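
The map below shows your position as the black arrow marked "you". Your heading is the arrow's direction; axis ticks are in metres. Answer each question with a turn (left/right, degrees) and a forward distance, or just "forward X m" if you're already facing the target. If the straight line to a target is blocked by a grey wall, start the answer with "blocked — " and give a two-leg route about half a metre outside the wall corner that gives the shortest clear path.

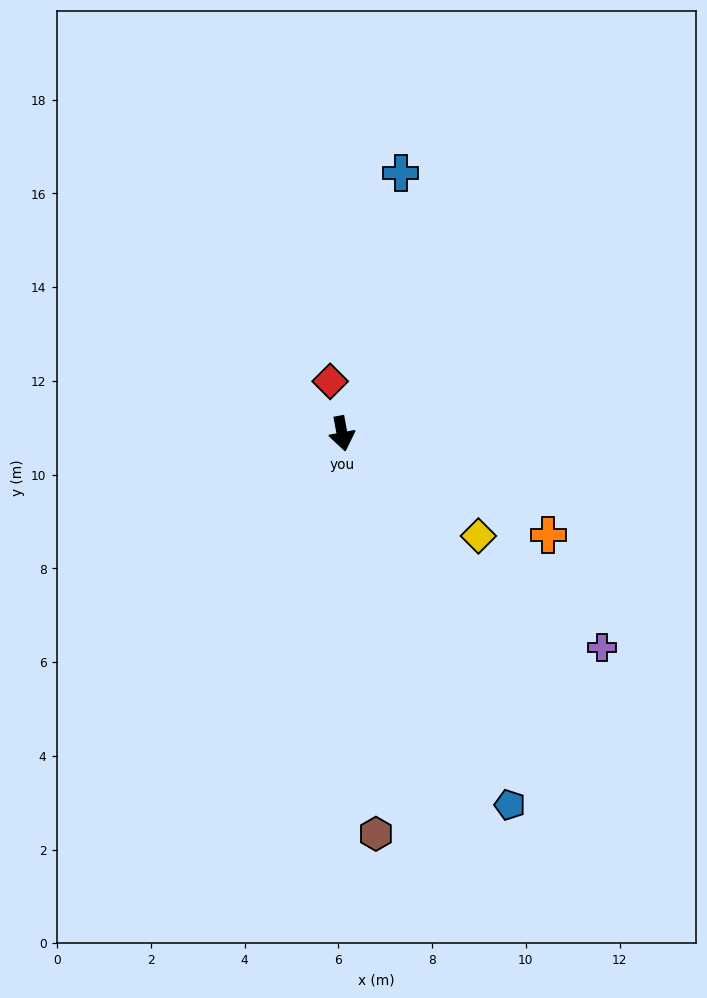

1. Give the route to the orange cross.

turn left 53°, forward 4.9 m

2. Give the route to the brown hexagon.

turn right 6°, forward 8.6 m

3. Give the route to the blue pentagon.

turn left 14°, forward 8.7 m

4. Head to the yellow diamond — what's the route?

turn left 43°, forward 3.6 m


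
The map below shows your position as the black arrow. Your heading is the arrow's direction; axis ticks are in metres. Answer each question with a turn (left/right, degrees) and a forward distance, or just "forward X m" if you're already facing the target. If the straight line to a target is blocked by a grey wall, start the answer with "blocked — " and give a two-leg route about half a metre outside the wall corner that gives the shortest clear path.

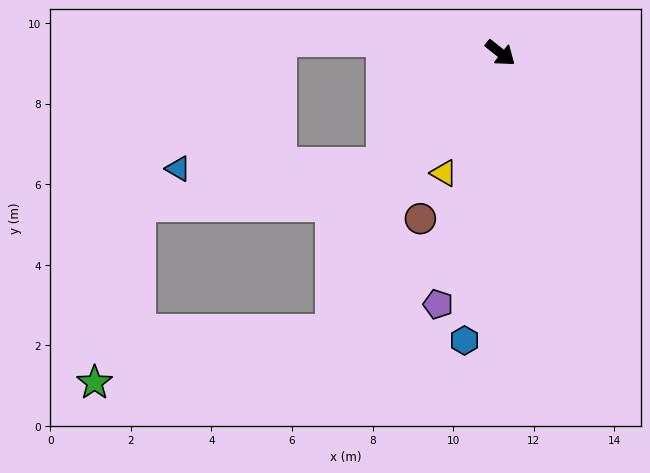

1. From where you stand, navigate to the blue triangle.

blocked — turn right 98°, forward 4.0 m, then turn right 42°, forward 5.1 m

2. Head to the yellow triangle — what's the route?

turn right 77°, forward 3.3 m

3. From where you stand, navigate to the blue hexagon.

turn right 59°, forward 7.2 m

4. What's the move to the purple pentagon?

turn right 65°, forward 6.4 m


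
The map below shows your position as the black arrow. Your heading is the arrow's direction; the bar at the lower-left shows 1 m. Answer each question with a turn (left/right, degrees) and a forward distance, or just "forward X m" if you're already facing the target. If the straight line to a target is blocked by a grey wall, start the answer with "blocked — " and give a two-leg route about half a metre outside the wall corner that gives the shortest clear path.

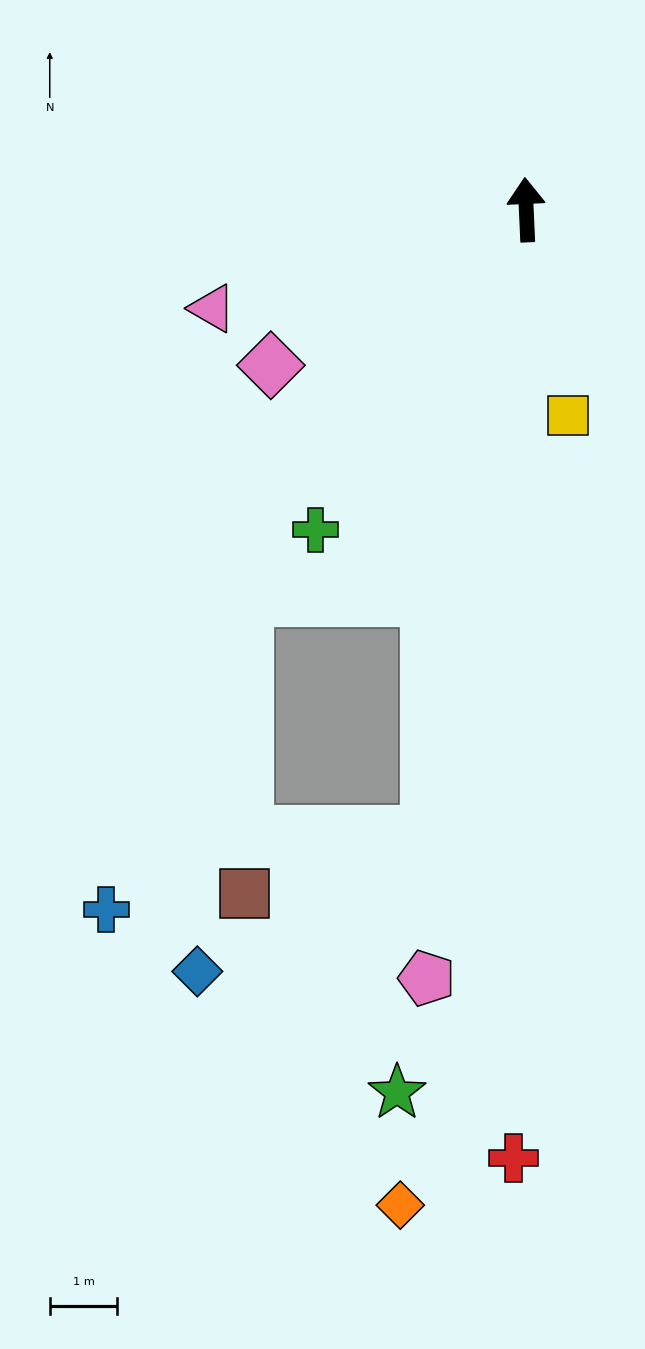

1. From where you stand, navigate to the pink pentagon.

turn left 170°, forward 11.4 m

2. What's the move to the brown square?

blocked — turn left 169°, forward 9.3 m, then turn right 64°, forward 2.9 m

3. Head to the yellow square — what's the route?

turn right 171°, forward 3.1 m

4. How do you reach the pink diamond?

turn left 119°, forward 4.4 m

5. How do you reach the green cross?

turn left 144°, forward 5.7 m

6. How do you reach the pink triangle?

turn left 105°, forward 4.9 m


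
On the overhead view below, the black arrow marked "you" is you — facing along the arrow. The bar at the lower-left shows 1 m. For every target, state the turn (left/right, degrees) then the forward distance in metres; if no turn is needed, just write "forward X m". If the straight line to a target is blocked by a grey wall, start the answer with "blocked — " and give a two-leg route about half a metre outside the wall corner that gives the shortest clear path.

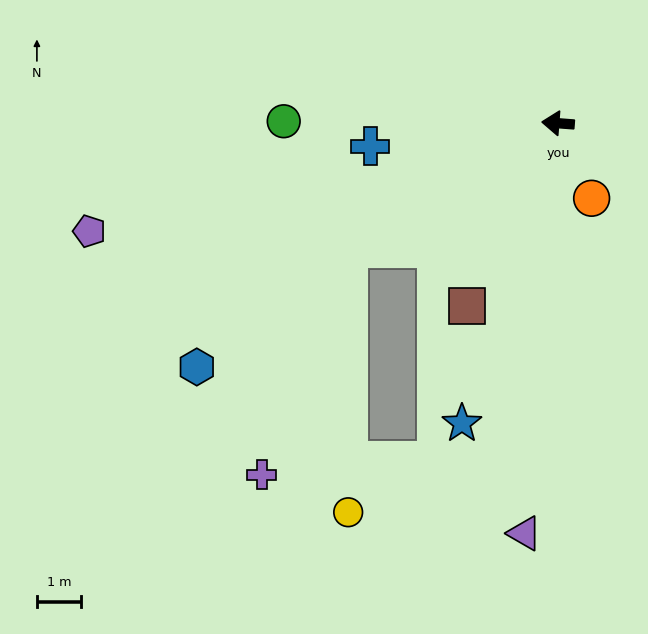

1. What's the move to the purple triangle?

turn left 90°, forward 9.2 m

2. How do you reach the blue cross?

turn left 11°, forward 4.2 m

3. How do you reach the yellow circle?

blocked — turn left 35°, forward 5.5 m, then turn left 59°, forward 5.9 m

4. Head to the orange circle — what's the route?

turn left 118°, forward 1.8 m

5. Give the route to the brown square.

turn left 68°, forward 4.6 m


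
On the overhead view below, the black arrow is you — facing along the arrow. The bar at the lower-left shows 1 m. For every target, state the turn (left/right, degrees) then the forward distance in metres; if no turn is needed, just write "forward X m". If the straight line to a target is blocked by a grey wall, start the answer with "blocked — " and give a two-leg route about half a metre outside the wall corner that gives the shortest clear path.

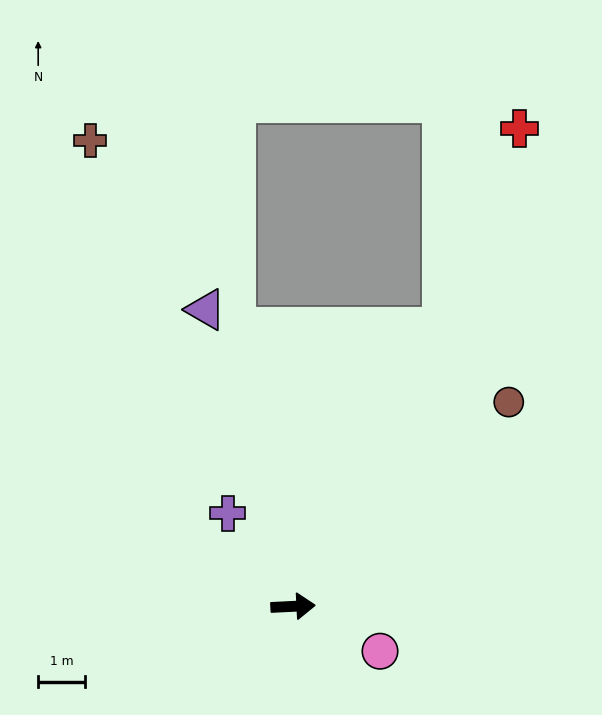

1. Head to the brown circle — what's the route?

turn left 41°, forward 6.3 m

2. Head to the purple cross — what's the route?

turn left 122°, forward 2.4 m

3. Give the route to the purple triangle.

turn left 104°, forward 6.5 m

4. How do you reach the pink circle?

turn right 30°, forward 2.1 m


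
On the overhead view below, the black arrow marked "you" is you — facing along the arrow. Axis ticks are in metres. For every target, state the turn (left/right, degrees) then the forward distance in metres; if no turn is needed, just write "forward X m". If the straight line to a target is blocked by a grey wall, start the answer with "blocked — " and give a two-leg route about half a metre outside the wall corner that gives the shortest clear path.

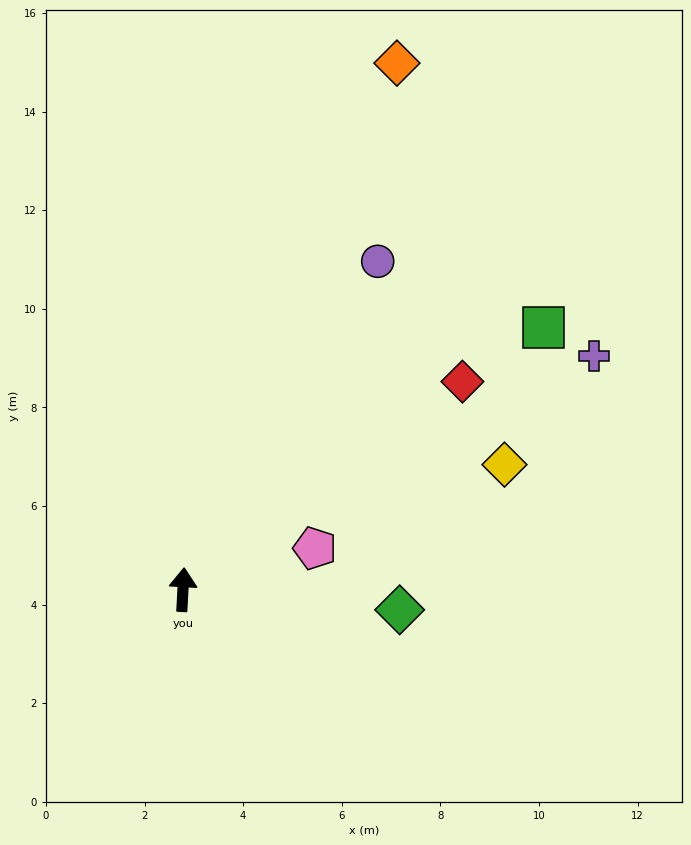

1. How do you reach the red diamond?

turn right 50°, forward 7.1 m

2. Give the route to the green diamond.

turn right 92°, forward 4.4 m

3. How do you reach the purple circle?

turn right 28°, forward 7.7 m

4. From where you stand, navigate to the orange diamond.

turn right 19°, forward 11.5 m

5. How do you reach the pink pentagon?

turn right 69°, forward 2.8 m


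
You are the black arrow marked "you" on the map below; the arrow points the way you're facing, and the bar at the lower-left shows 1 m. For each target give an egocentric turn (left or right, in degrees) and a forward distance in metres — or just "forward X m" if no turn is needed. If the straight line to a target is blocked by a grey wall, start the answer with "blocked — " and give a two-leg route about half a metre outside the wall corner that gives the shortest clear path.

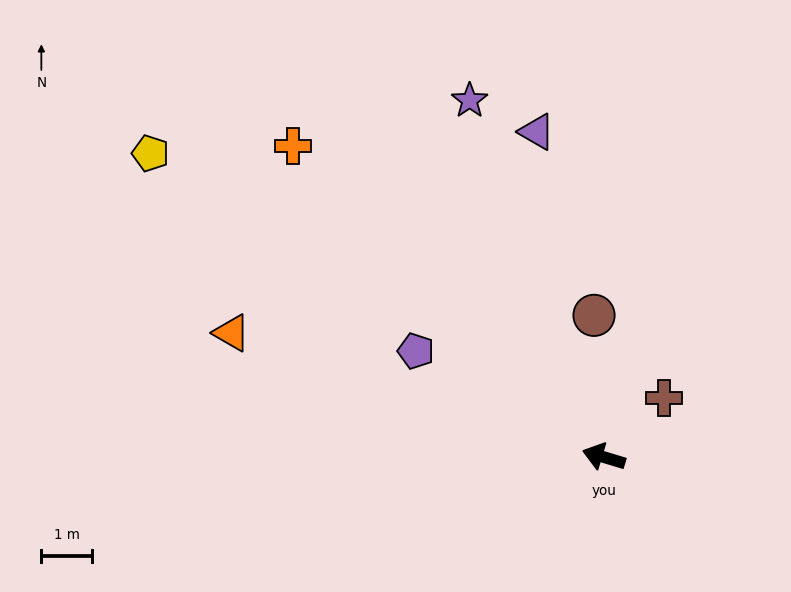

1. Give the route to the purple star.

turn right 53°, forward 7.5 m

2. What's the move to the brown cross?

turn right 119°, forward 1.7 m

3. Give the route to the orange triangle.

forward 7.7 m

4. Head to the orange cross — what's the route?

turn right 28°, forward 8.6 m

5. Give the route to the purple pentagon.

turn right 13°, forward 4.2 m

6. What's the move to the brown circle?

turn right 69°, forward 2.8 m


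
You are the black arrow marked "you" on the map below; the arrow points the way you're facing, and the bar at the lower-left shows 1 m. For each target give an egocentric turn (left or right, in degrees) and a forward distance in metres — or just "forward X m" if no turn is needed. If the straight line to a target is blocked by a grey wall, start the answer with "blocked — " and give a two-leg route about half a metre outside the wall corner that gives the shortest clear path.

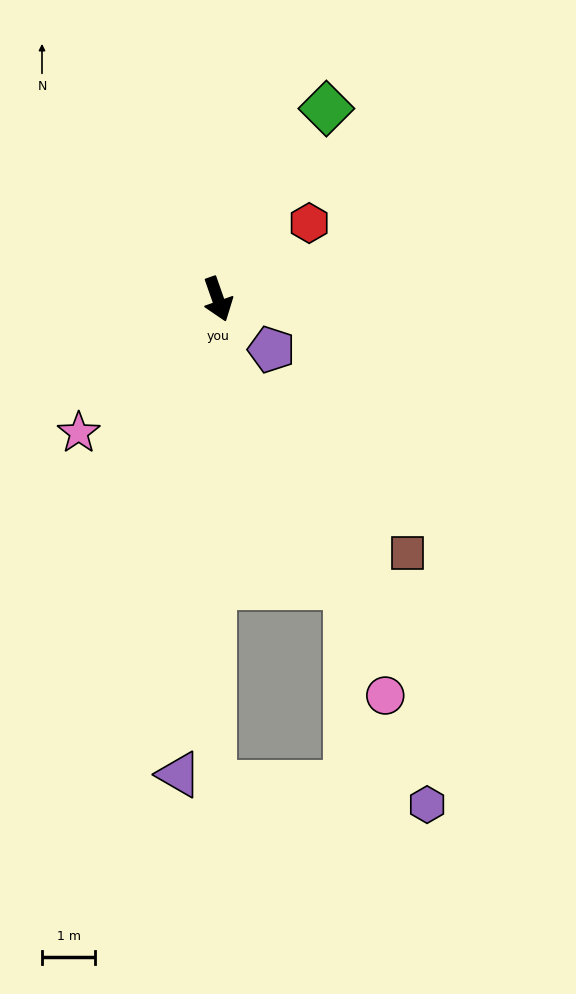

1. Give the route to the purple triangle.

turn right 24°, forward 9.0 m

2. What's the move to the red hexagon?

turn left 110°, forward 2.2 m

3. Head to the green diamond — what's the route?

turn left 131°, forward 4.1 m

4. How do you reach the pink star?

turn right 65°, forward 3.6 m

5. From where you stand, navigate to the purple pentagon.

turn left 27°, forward 1.4 m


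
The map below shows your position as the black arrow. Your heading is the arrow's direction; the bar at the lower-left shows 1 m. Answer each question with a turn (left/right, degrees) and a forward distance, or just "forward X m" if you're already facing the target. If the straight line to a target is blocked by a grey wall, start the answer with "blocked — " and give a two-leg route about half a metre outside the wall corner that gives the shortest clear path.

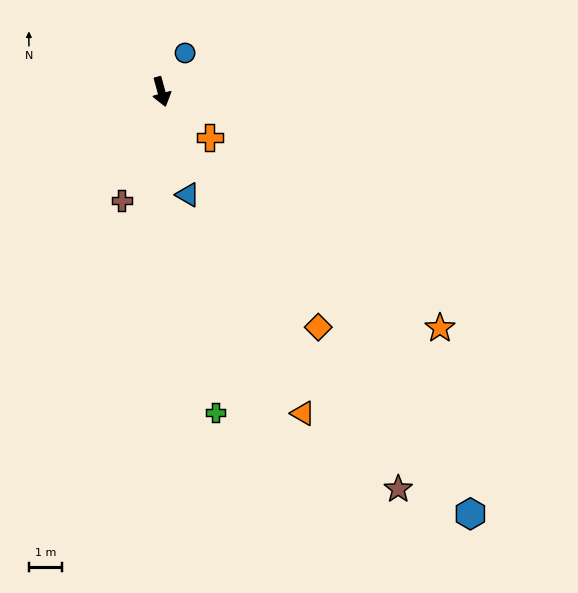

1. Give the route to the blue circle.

turn left 133°, forward 1.4 m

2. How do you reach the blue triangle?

forward 3.2 m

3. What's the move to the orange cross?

turn left 31°, forward 2.0 m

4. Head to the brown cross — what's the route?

turn right 35°, forward 3.5 m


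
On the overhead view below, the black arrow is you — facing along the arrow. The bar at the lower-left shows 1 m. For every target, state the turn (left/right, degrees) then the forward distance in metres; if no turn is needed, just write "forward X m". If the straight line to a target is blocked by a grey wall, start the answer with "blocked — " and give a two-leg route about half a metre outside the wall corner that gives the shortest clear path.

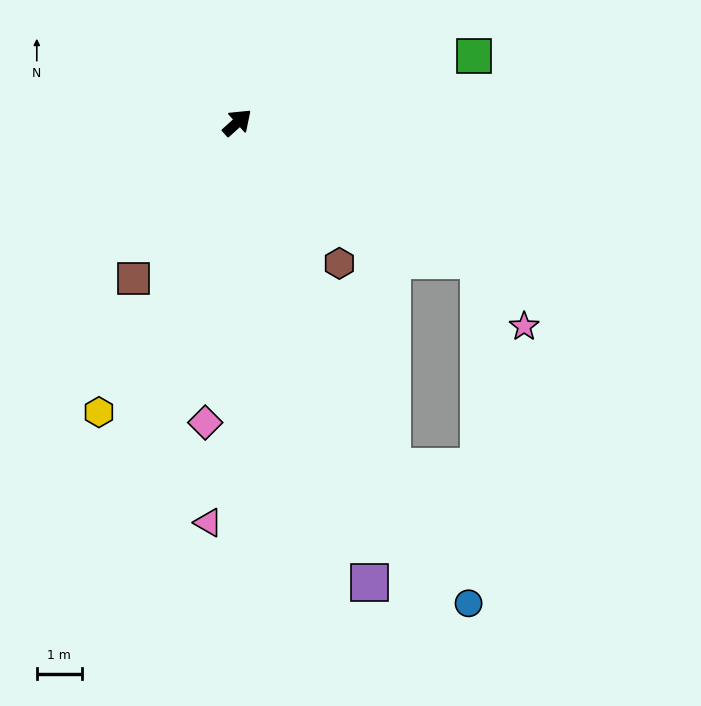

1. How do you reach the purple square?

turn right 116°, forward 10.7 m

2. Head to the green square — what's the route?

turn right 26°, forward 5.5 m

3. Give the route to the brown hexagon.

turn right 96°, forward 3.9 m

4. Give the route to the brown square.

turn right 166°, forward 4.2 m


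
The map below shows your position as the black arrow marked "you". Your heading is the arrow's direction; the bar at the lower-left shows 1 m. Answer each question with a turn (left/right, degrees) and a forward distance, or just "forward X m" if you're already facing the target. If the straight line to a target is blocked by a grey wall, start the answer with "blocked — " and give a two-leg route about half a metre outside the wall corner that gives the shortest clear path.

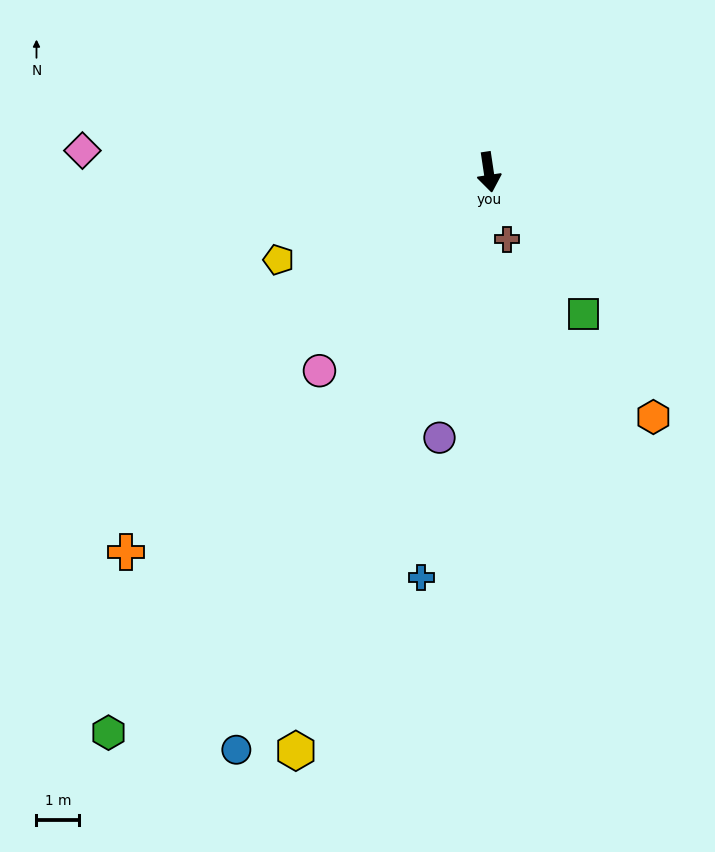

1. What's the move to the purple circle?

turn right 19°, forward 6.3 m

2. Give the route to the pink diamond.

turn right 102°, forward 9.5 m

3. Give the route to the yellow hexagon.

turn right 27°, forward 14.3 m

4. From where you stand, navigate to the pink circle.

turn right 49°, forward 6.1 m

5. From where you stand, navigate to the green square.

turn left 25°, forward 4.0 m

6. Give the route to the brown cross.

turn left 7°, forward 1.6 m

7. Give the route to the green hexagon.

turn right 43°, forward 15.9 m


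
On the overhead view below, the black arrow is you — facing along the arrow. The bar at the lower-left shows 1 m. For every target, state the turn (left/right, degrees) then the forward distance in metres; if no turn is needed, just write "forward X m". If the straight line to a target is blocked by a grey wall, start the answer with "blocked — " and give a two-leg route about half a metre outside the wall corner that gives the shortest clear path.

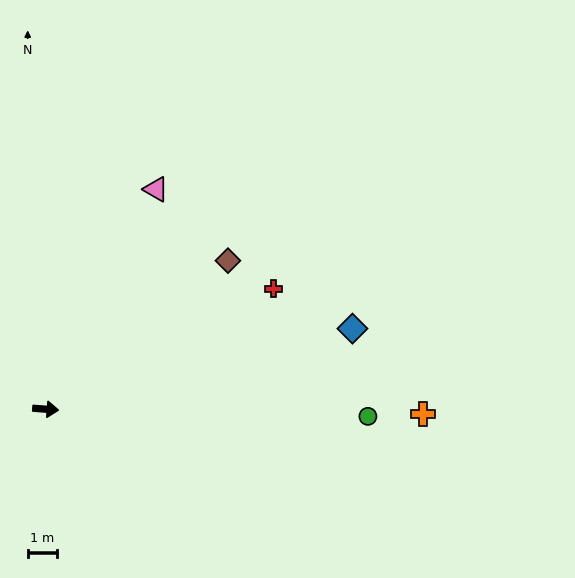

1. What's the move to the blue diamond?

turn left 19°, forward 10.8 m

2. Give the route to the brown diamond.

turn left 43°, forward 8.0 m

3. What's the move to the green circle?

turn left 3°, forward 11.0 m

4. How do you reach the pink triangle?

turn left 68°, forward 8.4 m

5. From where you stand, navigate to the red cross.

turn left 32°, forward 8.8 m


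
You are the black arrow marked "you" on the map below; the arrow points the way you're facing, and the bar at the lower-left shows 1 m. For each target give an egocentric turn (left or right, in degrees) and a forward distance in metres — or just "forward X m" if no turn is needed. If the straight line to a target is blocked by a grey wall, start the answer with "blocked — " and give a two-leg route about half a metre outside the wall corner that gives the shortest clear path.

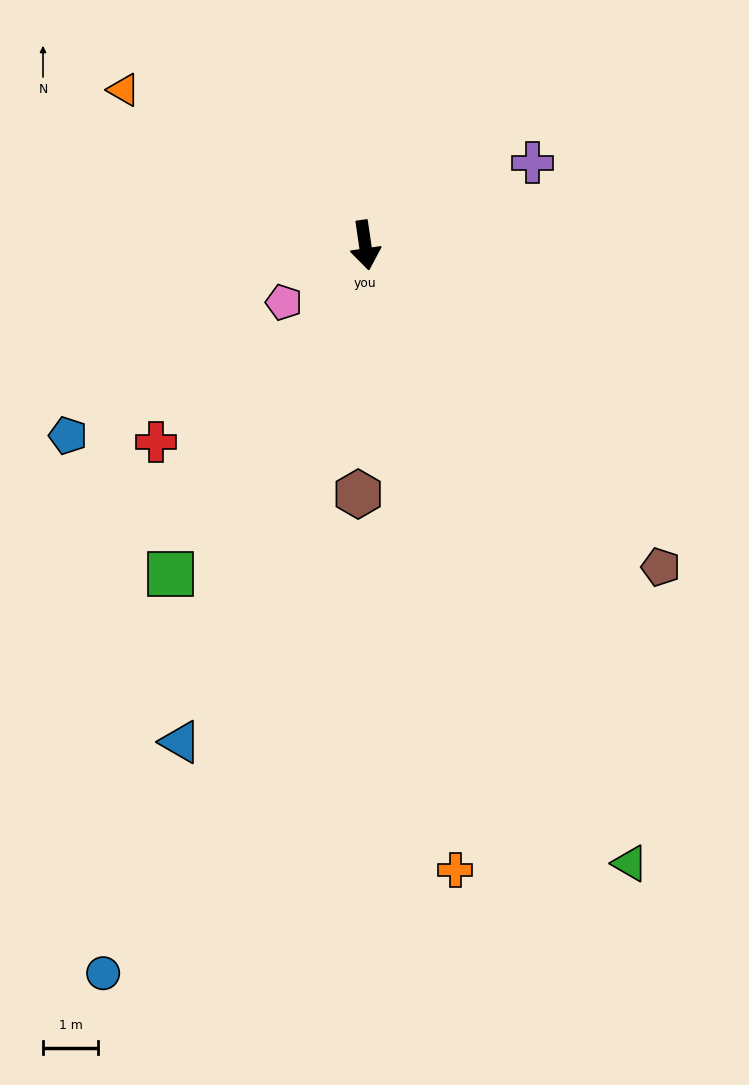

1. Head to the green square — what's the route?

turn right 39°, forward 6.9 m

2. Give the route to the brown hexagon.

turn right 10°, forward 4.5 m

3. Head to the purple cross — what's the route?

turn left 108°, forward 3.4 m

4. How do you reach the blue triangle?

turn right 29°, forward 9.6 m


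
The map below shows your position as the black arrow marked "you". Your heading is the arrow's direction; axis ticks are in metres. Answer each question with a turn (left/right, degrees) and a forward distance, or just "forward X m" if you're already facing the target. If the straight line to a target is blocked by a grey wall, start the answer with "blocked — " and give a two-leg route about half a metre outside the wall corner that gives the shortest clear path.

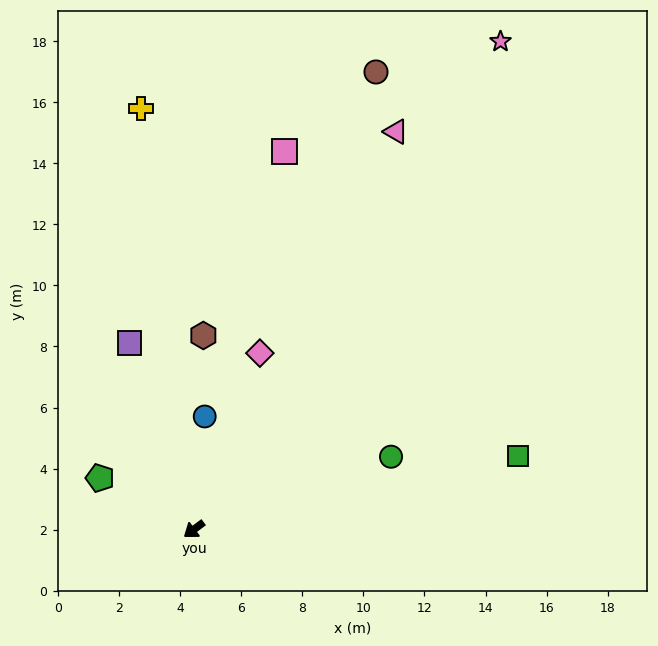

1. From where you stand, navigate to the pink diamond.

turn right 147°, forward 6.2 m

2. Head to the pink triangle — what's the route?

turn right 154°, forward 14.6 m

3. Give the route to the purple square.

turn right 108°, forward 6.5 m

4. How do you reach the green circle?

turn left 164°, forward 6.9 m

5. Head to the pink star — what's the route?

turn right 159°, forward 18.9 m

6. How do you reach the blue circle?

turn right 132°, forward 3.7 m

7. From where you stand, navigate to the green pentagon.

turn right 65°, forward 3.5 m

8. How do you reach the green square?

turn left 156°, forward 10.9 m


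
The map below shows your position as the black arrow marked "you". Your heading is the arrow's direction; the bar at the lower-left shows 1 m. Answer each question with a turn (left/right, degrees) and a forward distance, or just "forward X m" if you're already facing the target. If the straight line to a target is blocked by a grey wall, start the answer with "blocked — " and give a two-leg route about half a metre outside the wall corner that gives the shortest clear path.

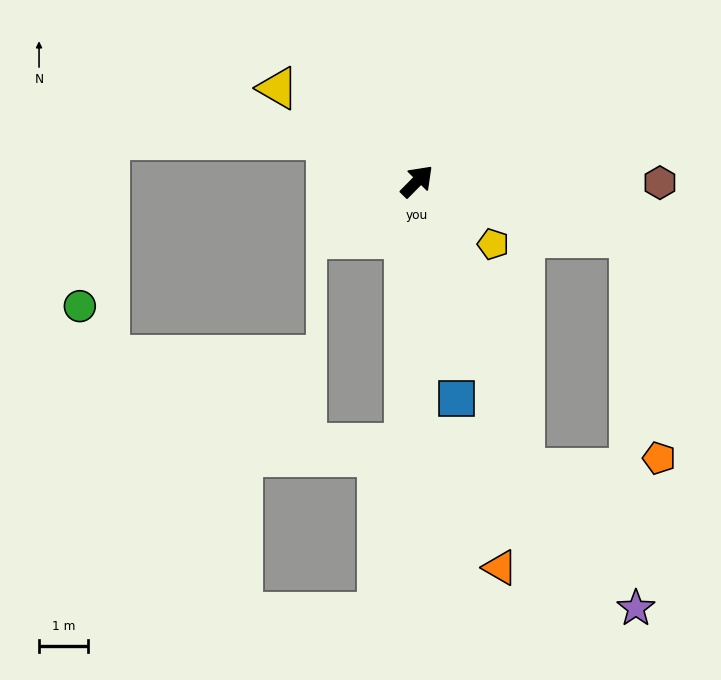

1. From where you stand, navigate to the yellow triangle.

turn left 101°, forward 3.4 m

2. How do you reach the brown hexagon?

turn right 46°, forward 5.0 m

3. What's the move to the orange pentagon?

blocked — turn right 60°, forward 4.5 m, then turn right 68°, forward 4.6 m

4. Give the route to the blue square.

turn right 125°, forward 4.5 m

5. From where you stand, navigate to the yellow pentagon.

turn right 85°, forward 2.0 m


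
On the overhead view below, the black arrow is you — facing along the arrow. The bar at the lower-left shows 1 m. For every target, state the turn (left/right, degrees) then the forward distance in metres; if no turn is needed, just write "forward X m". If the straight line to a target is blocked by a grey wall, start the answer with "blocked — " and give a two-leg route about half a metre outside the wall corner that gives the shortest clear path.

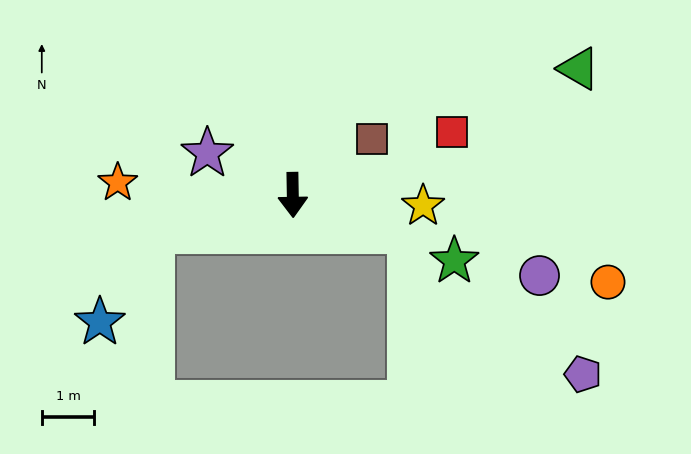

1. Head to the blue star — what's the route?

blocked — turn right 76°, forward 2.8 m, then turn left 45°, forward 2.0 m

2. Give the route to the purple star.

turn right 117°, forward 1.8 m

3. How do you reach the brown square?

turn left 124°, forward 1.8 m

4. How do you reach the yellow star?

turn left 84°, forward 2.5 m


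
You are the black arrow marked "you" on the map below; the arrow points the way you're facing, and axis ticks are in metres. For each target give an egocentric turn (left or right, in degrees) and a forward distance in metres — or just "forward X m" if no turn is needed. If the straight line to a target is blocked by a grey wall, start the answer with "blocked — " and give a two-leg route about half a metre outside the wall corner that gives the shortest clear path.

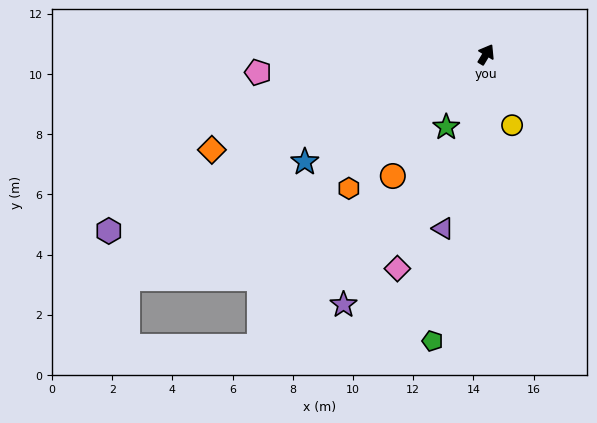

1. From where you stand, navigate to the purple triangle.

turn right 163°, forward 6.0 m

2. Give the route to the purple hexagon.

turn left 146°, forward 13.8 m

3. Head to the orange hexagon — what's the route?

turn left 165°, forward 6.4 m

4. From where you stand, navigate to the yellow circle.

turn right 129°, forward 2.5 m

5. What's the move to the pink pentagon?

turn left 125°, forward 7.6 m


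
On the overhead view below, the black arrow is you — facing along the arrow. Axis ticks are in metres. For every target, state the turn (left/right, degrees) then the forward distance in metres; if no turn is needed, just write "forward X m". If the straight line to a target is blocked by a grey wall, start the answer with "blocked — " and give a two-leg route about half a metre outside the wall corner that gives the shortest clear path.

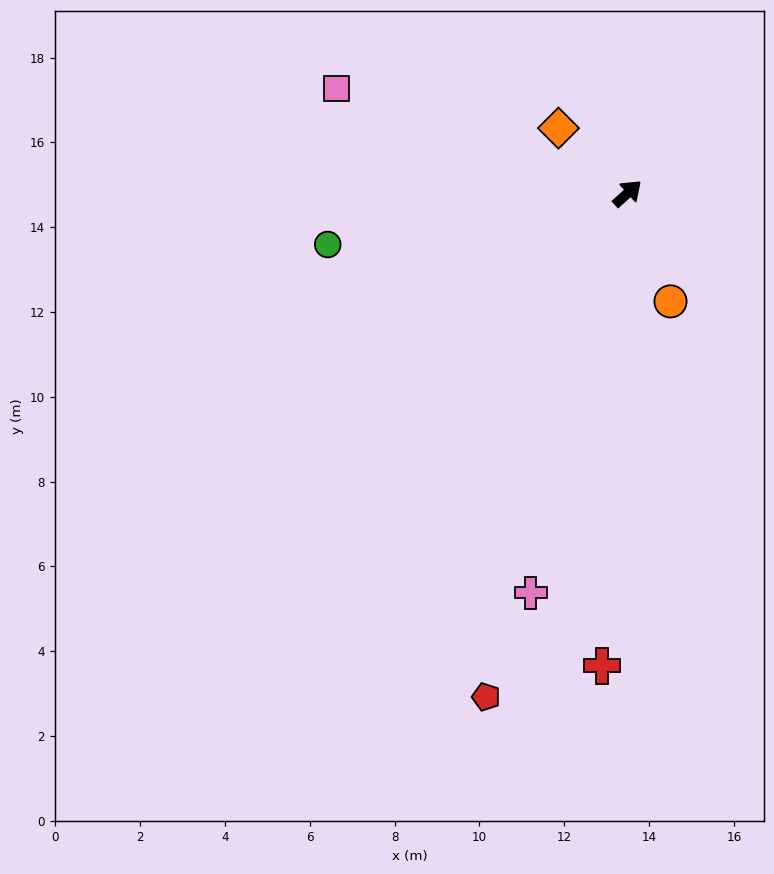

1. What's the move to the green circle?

turn left 148°, forward 7.2 m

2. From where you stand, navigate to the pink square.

turn left 118°, forward 7.3 m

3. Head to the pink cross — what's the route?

turn right 146°, forward 9.7 m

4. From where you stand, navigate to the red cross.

turn right 135°, forward 11.2 m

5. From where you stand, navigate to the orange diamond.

turn left 95°, forward 2.2 m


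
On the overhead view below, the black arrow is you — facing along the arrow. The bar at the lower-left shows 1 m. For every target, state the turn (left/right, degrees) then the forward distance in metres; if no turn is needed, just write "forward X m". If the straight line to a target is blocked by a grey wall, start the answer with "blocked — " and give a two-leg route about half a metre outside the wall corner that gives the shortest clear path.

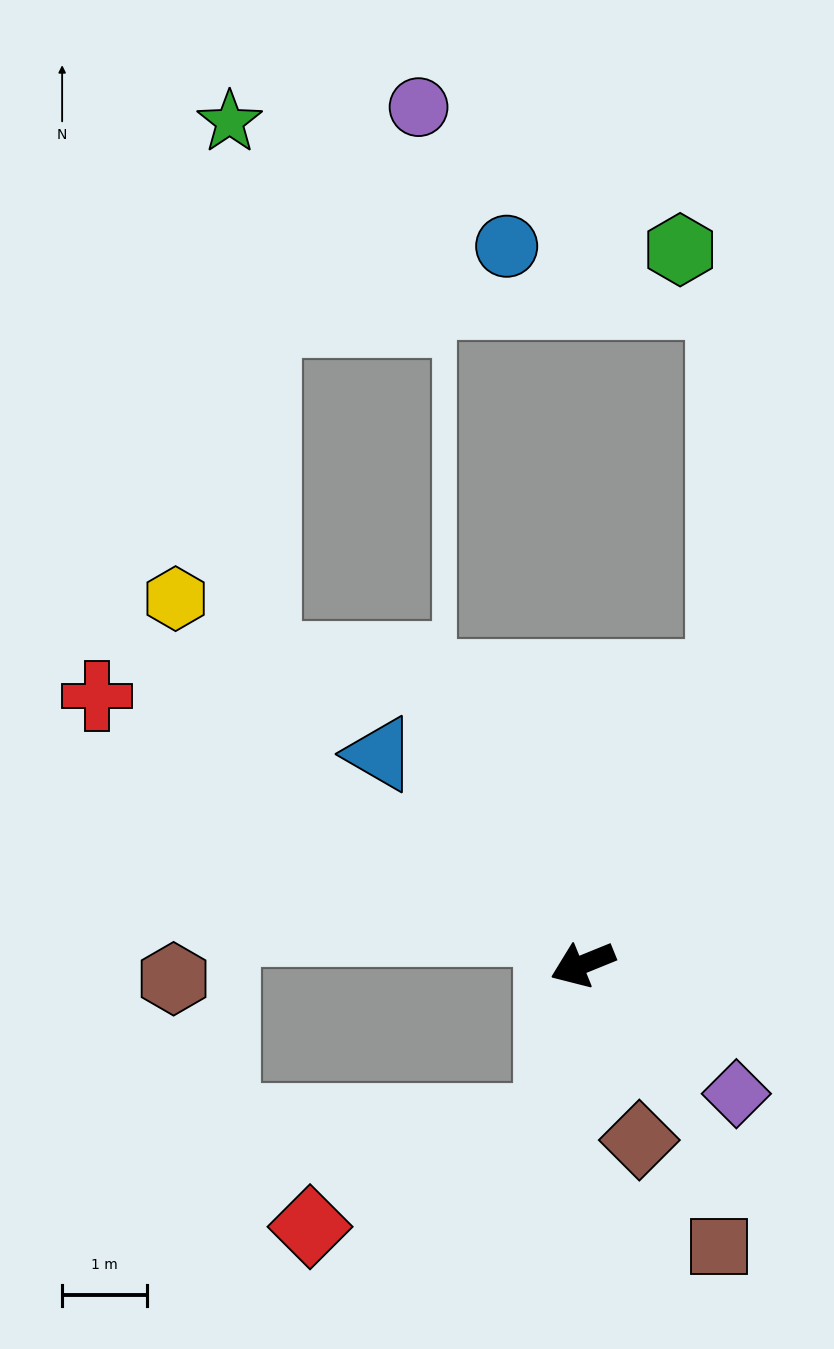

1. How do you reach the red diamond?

blocked — turn left 56°, forward 1.9 m, then turn right 54°, forward 3.1 m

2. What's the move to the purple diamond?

turn left 118°, forward 2.4 m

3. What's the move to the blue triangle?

turn right 68°, forward 3.4 m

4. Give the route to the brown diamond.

turn left 86°, forward 2.2 m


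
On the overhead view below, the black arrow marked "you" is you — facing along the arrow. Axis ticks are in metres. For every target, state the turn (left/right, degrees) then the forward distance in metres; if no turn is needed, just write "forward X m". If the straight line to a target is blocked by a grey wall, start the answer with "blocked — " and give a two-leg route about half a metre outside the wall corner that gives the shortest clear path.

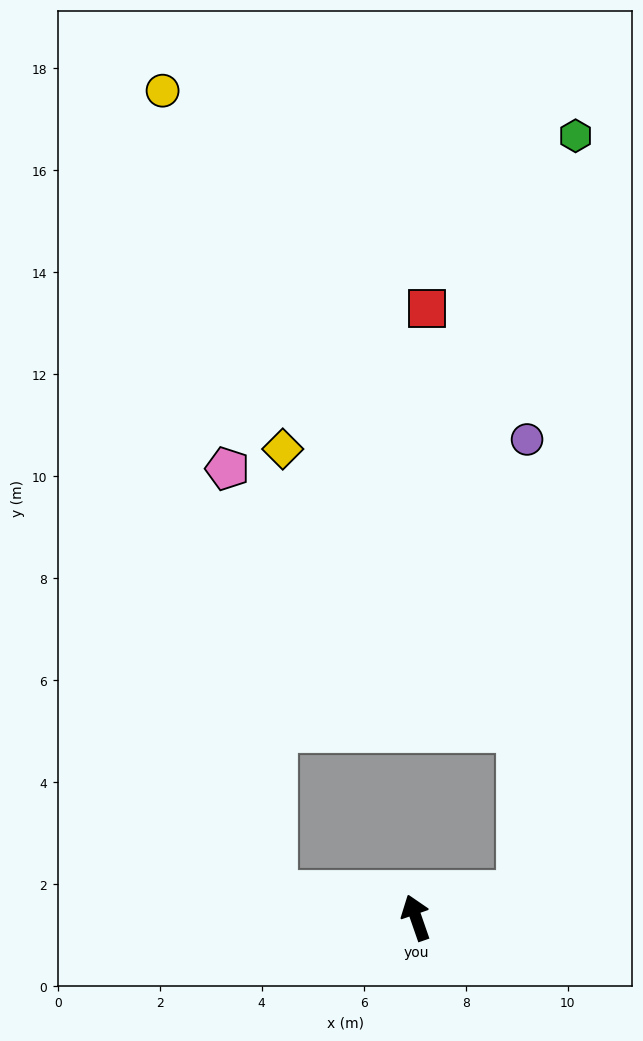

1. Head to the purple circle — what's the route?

blocked — turn right 95°, forward 2.1 m, then turn left 75°, forward 8.9 m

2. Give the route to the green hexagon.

blocked — turn right 95°, forward 2.1 m, then turn left 72°, forward 14.9 m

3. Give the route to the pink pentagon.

blocked — turn left 60°, forward 2.8 m, then turn right 73°, forward 8.4 m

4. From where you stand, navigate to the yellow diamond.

blocked — turn left 60°, forward 2.8 m, then turn right 80°, forward 8.7 m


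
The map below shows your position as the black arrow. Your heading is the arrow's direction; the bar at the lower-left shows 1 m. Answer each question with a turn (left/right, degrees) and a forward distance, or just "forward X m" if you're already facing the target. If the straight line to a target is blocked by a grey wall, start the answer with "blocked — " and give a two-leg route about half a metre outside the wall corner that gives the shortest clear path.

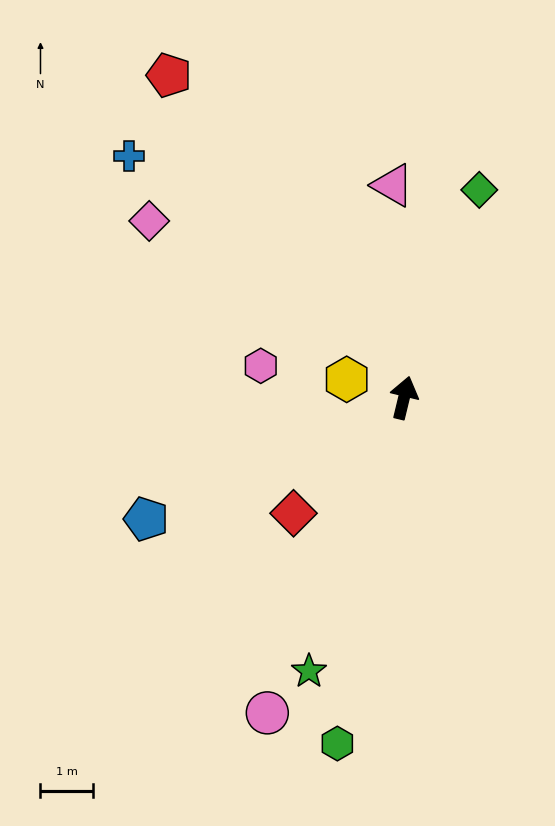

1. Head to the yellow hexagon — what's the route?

turn left 86°, forward 1.1 m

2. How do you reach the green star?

turn left 174°, forward 5.5 m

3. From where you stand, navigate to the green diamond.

turn right 6°, forward 4.2 m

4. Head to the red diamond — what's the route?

turn left 150°, forward 3.1 m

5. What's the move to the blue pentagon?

turn left 129°, forward 5.4 m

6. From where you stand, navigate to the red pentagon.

turn left 50°, forward 7.6 m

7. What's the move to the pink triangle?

turn left 17°, forward 4.1 m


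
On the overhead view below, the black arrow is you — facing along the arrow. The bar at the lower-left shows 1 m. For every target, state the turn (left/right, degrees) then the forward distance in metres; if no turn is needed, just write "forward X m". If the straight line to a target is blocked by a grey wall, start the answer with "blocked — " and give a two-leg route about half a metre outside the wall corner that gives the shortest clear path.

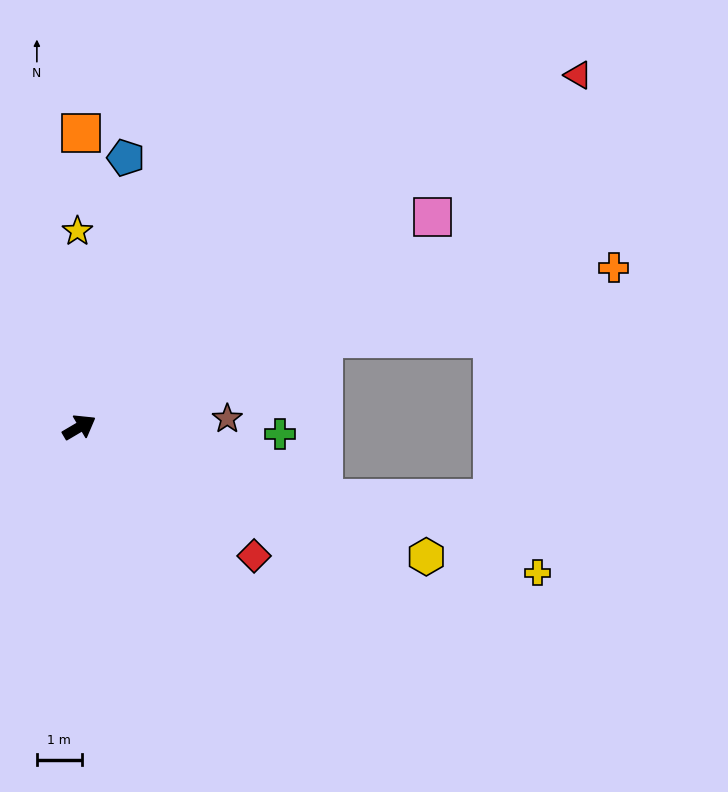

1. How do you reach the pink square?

forward 9.1 m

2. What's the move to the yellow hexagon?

turn right 51°, forward 8.2 m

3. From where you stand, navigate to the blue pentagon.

turn left 50°, forward 6.1 m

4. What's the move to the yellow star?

turn left 60°, forward 4.4 m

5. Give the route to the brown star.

turn right 27°, forward 3.3 m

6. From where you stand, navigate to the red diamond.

turn right 67°, forward 4.8 m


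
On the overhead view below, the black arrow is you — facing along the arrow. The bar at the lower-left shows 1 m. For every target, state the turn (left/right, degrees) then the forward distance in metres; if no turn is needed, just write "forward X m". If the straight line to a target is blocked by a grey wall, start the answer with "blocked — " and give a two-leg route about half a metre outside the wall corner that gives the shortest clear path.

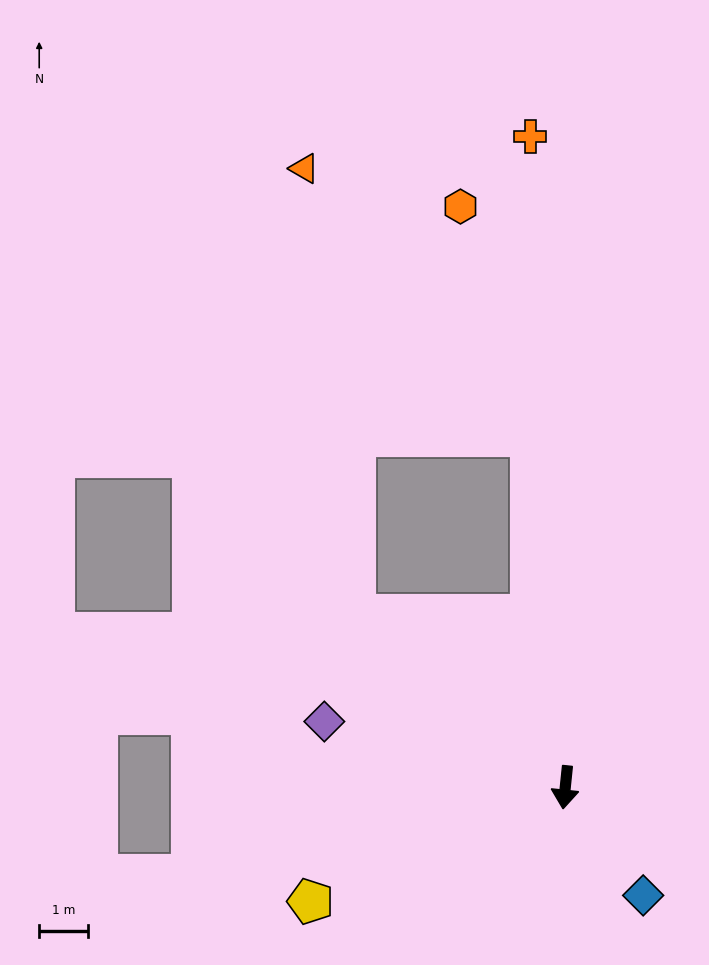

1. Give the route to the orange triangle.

blocked — turn right 169°, forward 7.2 m, then turn left 35°, forward 7.2 m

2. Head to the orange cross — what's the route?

turn right 171°, forward 13.3 m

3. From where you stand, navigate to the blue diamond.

turn left 42°, forward 2.7 m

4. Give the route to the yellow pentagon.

turn right 60°, forward 5.7 m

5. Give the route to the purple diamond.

turn right 99°, forward 5.1 m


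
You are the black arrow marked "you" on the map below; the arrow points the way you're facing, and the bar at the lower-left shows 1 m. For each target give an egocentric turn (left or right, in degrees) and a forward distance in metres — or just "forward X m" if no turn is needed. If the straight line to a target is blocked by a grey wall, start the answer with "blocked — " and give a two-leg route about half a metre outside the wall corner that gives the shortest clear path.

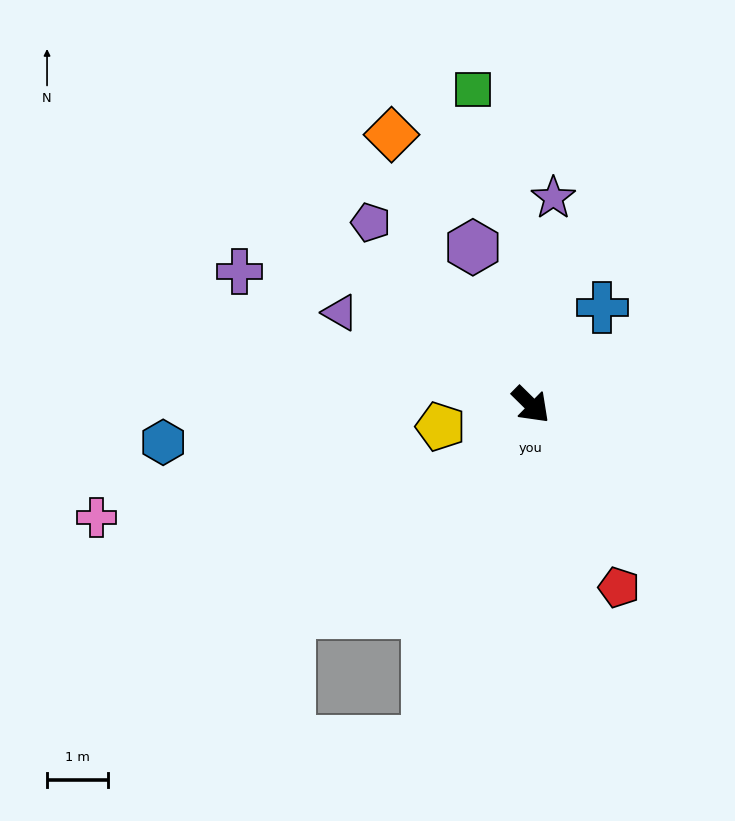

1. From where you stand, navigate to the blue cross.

turn left 99°, forward 2.0 m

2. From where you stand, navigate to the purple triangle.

turn right 161°, forward 3.5 m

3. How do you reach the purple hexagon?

turn left 155°, forward 2.7 m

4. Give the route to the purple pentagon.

turn left 176°, forward 4.0 m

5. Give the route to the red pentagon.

turn right 20°, forward 3.3 m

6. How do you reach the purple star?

turn left 128°, forward 3.4 m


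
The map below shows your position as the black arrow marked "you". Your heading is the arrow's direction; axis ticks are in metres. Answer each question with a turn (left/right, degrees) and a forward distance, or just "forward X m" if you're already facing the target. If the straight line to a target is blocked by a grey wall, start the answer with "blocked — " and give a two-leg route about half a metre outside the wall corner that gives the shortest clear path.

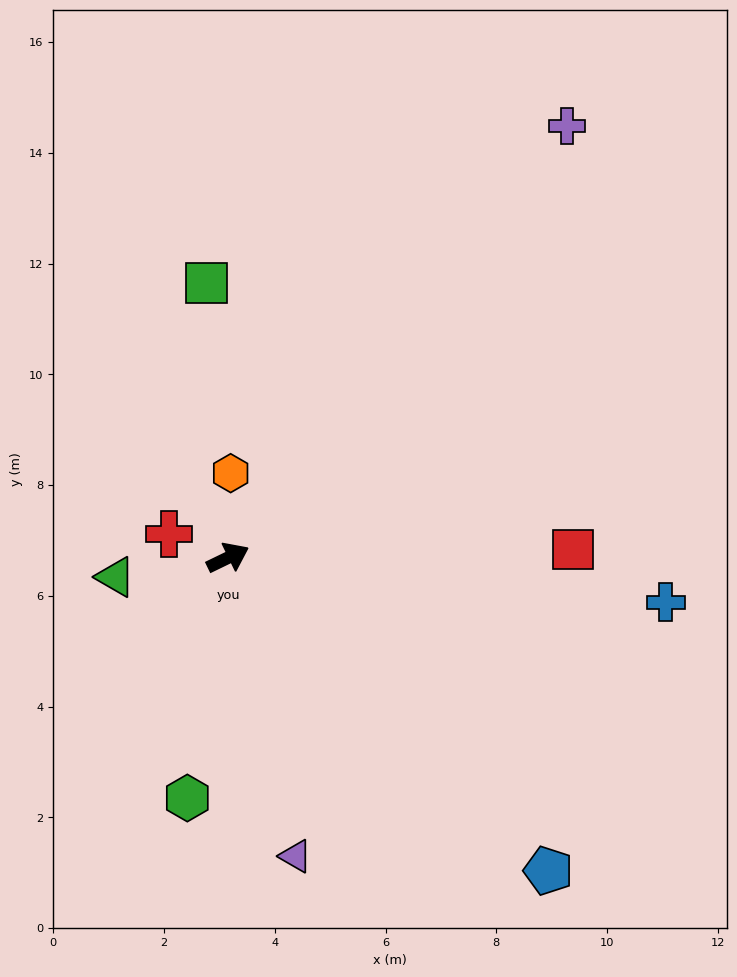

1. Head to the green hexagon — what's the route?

turn right 125°, forward 4.4 m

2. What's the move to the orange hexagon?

turn left 62°, forward 1.5 m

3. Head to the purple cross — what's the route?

turn left 26°, forward 9.9 m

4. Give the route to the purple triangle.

turn right 103°, forward 5.5 m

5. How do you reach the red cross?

turn left 132°, forward 1.2 m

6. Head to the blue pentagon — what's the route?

turn right 70°, forward 8.1 m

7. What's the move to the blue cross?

turn right 32°, forward 7.9 m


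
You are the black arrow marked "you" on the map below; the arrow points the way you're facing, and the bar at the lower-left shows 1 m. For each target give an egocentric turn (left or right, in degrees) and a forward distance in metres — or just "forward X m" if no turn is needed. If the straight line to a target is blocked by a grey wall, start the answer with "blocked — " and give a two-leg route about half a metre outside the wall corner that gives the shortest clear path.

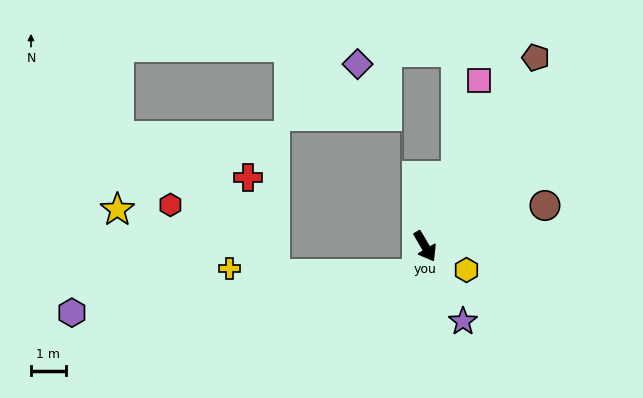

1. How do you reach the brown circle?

turn left 78°, forward 3.6 m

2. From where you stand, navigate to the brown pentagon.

turn left 119°, forward 6.3 m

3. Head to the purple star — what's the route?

turn right 4°, forward 2.4 m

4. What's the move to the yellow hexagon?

turn left 30°, forward 1.4 m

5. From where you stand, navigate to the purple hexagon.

blocked — turn right 46°, forward 0.8 m, then turn right 68°, forward 10.0 m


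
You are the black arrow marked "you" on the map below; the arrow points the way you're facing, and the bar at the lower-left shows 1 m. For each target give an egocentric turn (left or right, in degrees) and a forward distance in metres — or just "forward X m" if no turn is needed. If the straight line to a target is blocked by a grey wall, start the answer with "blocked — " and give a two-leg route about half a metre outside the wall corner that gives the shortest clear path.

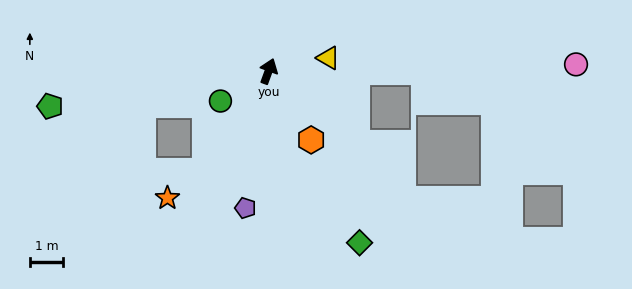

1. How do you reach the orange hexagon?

turn right 128°, forward 2.4 m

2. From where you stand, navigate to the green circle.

turn left 142°, forward 1.7 m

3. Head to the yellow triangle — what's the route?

turn right 57°, forward 1.8 m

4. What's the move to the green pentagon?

turn left 119°, forward 6.6 m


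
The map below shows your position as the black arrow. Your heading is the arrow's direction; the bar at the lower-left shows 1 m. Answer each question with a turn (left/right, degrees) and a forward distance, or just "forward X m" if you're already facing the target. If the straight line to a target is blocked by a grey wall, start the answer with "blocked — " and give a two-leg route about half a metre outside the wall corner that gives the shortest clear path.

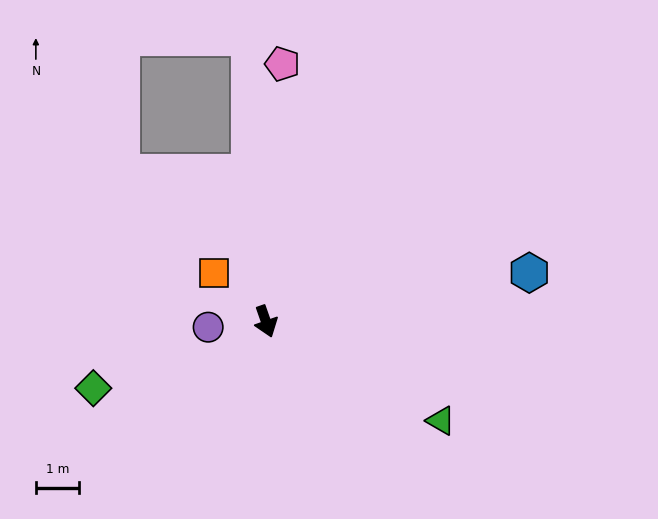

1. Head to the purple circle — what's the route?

turn right 104°, forward 1.3 m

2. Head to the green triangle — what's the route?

turn left 41°, forward 4.6 m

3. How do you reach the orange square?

turn right 152°, forward 1.6 m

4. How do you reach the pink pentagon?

turn left 157°, forward 5.9 m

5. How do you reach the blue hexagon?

turn left 81°, forward 6.1 m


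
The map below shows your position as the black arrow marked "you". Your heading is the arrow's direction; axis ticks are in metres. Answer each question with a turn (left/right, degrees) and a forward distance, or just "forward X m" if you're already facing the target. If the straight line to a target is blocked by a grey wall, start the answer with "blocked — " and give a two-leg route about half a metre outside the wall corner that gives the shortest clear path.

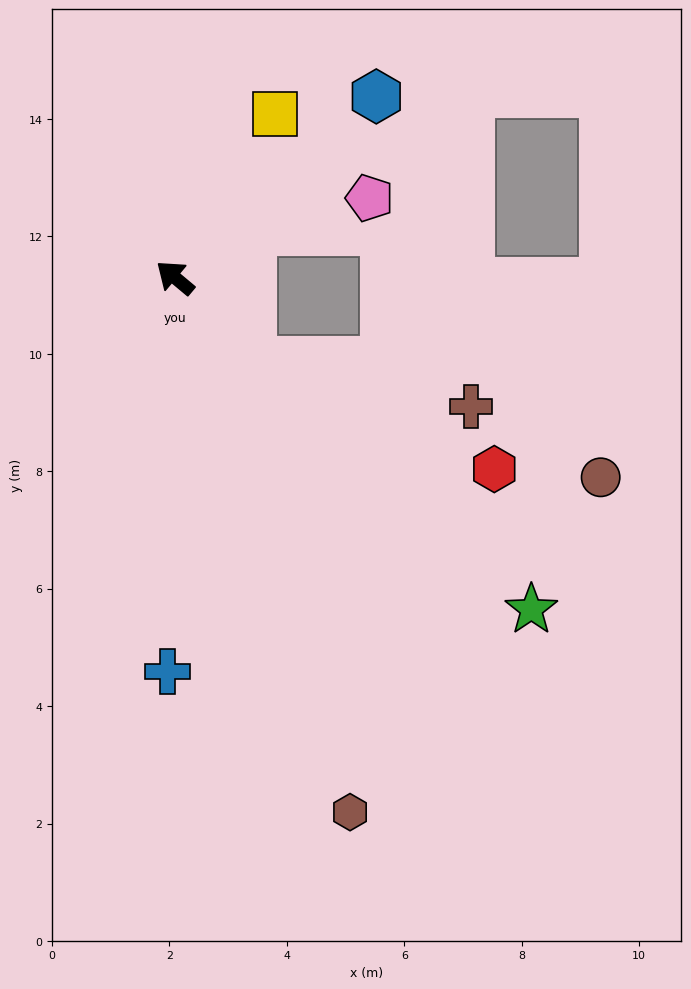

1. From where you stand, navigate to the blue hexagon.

turn right 98°, forward 4.6 m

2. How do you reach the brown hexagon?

turn left 148°, forward 9.6 m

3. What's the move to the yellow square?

turn right 82°, forward 3.3 m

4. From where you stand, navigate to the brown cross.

blocked — turn left 172°, forward 1.9 m, then turn left 36°, forward 3.8 m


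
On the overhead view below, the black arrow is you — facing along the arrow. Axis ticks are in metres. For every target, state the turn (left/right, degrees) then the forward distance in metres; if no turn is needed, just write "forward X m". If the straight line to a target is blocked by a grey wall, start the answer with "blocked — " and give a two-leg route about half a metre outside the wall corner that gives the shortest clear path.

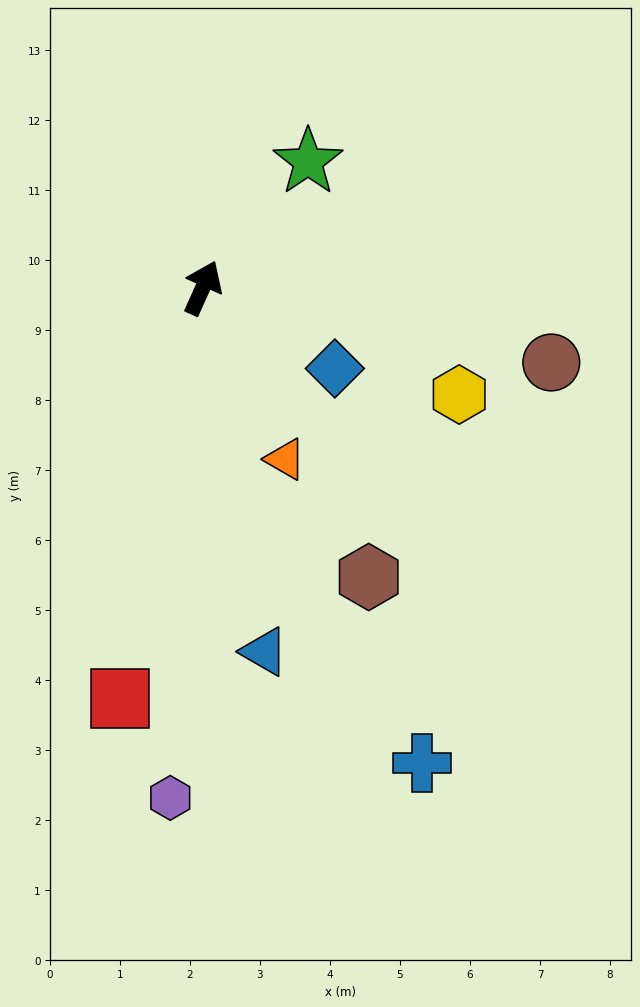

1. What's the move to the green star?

turn right 16°, forward 2.3 m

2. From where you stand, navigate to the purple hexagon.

turn right 159°, forward 7.3 m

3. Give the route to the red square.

turn right 167°, forward 6.0 m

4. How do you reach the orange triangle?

turn right 130°, forward 2.7 m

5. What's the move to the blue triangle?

turn right 146°, forward 5.3 m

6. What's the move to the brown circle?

turn right 78°, forward 5.1 m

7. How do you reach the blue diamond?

turn right 97°, forward 2.2 m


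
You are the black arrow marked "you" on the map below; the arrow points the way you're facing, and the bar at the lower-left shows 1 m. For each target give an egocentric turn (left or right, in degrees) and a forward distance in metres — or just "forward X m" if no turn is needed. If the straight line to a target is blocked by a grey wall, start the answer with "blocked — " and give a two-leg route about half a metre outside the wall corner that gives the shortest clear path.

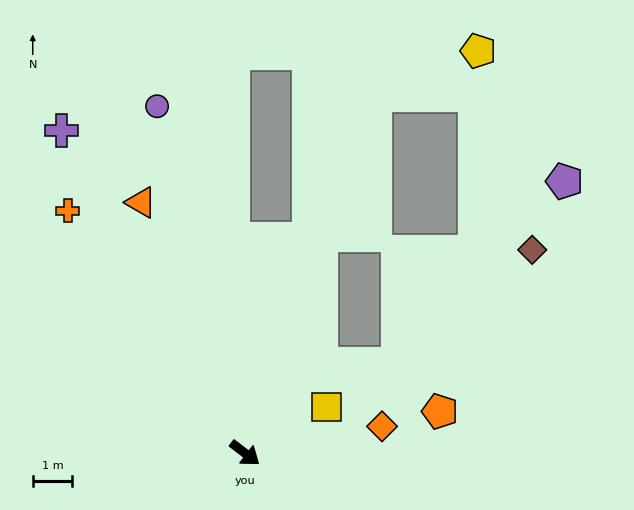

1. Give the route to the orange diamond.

turn left 49°, forward 3.5 m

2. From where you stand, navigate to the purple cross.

turn left 157°, forward 9.4 m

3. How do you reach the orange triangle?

turn left 150°, forward 6.9 m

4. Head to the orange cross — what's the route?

turn left 164°, forward 7.6 m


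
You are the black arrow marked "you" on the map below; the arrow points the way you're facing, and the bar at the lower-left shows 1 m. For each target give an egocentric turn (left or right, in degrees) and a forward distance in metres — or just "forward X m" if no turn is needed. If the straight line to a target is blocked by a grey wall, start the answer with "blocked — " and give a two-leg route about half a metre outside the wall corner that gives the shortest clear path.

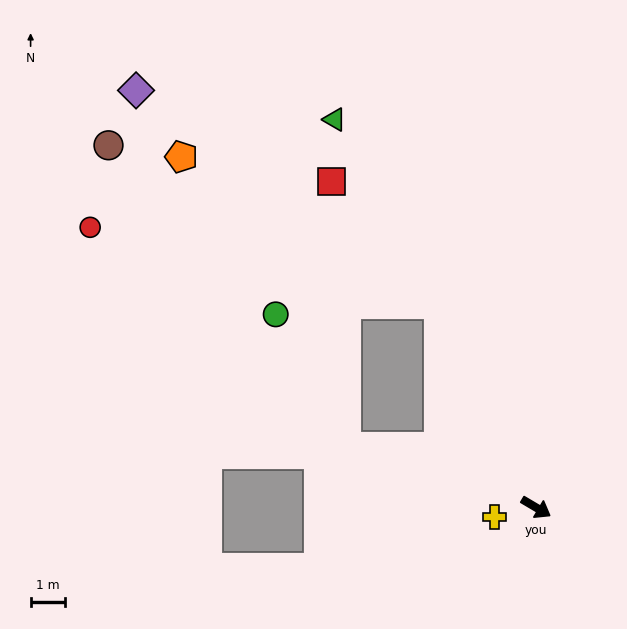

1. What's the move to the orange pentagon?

blocked — turn left 146°, forward 6.5 m, then turn left 35°, forward 8.5 m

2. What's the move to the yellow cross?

turn right 136°, forward 1.2 m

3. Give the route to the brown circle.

blocked — turn right 167°, forward 5.7 m, then turn right 34°, forward 11.0 m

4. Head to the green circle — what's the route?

blocked — turn right 167°, forward 5.7 m, then turn right 44°, forward 4.3 m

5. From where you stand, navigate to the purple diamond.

blocked — turn left 146°, forward 6.5 m, then turn left 29°, forward 10.7 m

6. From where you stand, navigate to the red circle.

blocked — turn right 167°, forward 5.7 m, then turn right 23°, forward 9.7 m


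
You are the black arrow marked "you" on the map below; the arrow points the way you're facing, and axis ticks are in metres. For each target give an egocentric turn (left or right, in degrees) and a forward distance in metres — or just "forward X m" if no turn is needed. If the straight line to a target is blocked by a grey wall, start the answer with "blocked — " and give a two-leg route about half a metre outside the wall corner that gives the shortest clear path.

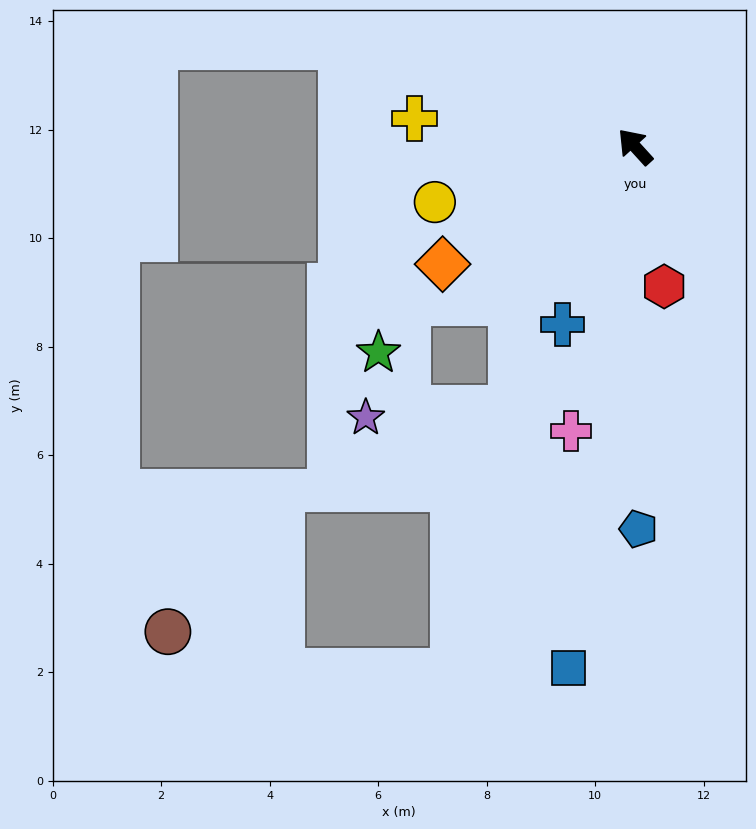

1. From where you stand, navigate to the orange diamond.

turn left 79°, forward 4.2 m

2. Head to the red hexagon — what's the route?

turn left 149°, forward 2.6 m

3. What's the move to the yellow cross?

turn left 40°, forward 4.1 m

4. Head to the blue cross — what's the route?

turn left 115°, forward 3.5 m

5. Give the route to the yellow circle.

turn left 63°, forward 3.8 m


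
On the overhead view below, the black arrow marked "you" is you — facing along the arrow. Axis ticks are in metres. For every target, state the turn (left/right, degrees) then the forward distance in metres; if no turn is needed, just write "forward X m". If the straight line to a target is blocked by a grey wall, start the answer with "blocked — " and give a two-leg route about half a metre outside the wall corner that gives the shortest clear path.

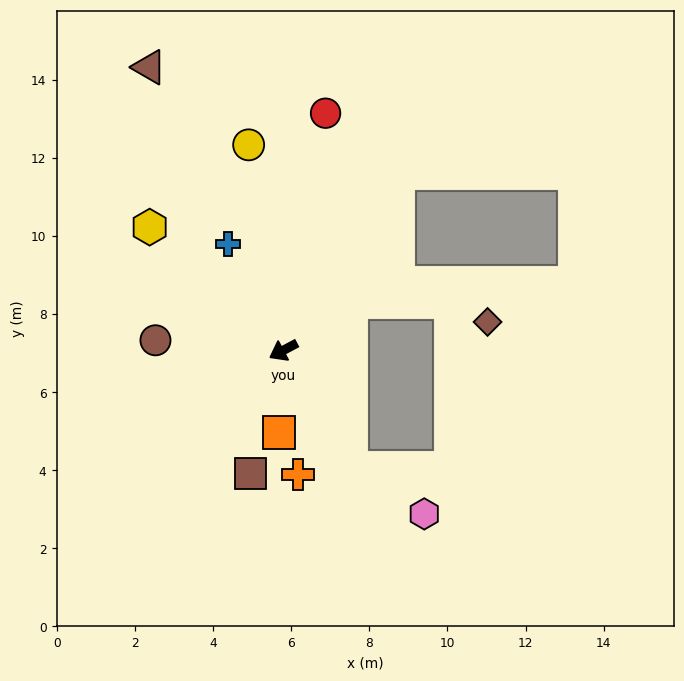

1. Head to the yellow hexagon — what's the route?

turn right 71°, forward 4.7 m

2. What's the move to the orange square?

turn left 59°, forward 2.1 m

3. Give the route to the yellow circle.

turn right 108°, forward 5.3 m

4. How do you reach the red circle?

turn right 128°, forward 6.2 m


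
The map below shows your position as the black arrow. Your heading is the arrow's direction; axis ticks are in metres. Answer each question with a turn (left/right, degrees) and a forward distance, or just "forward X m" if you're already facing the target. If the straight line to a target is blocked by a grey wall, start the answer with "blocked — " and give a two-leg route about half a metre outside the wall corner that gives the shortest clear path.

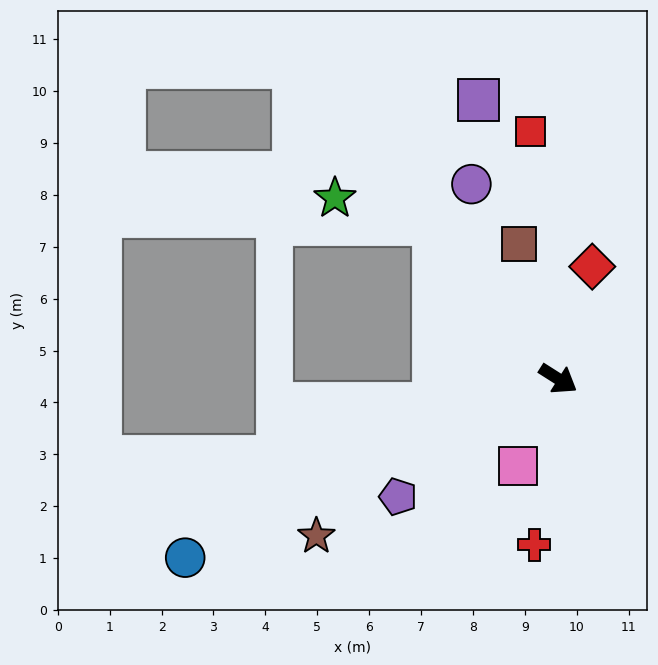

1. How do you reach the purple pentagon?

turn right 111°, forward 3.8 m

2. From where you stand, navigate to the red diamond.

turn left 106°, forward 2.3 m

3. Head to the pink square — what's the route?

turn right 82°, forward 1.8 m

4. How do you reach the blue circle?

turn right 122°, forward 8.0 m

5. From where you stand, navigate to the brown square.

turn left 139°, forward 2.7 m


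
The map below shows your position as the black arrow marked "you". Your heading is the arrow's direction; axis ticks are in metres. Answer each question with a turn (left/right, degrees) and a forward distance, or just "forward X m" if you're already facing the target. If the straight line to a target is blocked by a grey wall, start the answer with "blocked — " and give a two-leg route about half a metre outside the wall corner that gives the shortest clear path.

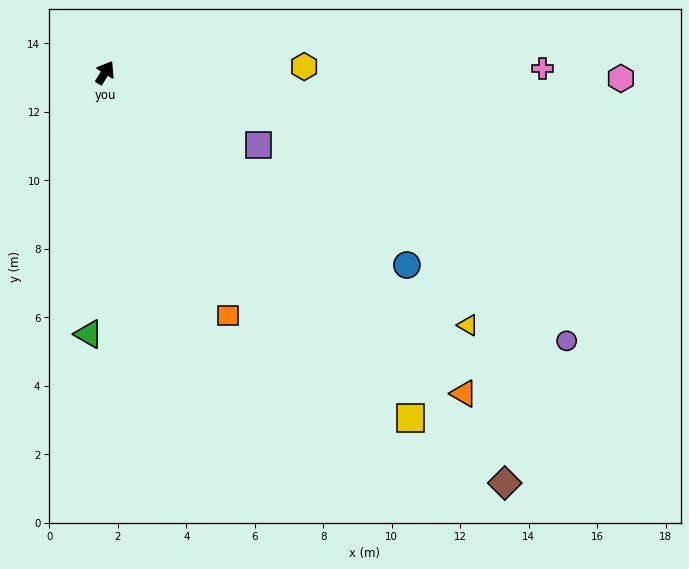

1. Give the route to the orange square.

turn right 121°, forward 7.9 m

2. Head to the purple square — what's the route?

turn right 84°, forward 5.0 m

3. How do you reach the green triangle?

turn right 152°, forward 7.7 m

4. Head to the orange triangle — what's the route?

turn right 100°, forward 14.1 m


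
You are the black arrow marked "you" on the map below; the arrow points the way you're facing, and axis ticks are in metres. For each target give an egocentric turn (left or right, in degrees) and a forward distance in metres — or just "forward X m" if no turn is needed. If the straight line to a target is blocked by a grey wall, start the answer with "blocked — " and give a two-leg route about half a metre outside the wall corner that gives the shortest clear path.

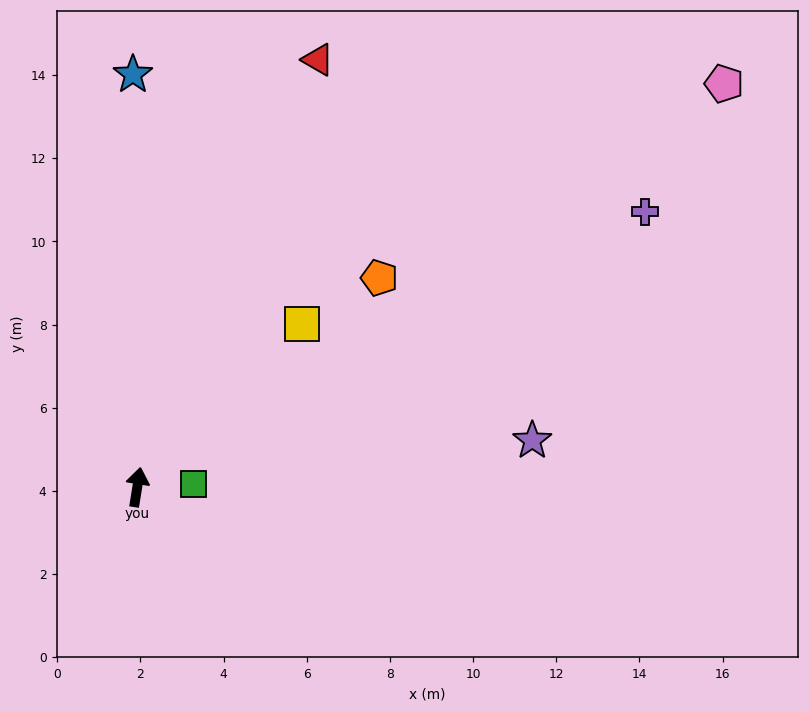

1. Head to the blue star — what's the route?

turn left 10°, forward 9.9 m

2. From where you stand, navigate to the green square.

turn right 78°, forward 1.4 m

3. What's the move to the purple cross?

turn right 52°, forward 13.9 m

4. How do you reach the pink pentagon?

turn right 46°, forward 17.1 m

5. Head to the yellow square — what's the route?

turn right 36°, forward 5.6 m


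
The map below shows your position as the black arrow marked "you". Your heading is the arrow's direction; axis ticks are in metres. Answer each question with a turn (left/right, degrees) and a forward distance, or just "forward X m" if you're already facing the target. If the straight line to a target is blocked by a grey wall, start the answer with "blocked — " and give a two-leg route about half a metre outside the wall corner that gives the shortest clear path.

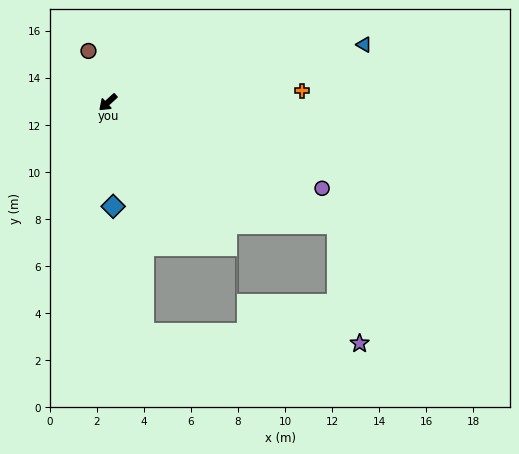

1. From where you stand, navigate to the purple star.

blocked — turn left 110°, forward 11.0 m, then turn right 51°, forward 5.1 m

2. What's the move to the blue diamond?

turn left 51°, forward 4.4 m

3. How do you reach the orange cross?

turn left 141°, forward 8.3 m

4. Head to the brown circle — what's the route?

turn right 111°, forward 2.3 m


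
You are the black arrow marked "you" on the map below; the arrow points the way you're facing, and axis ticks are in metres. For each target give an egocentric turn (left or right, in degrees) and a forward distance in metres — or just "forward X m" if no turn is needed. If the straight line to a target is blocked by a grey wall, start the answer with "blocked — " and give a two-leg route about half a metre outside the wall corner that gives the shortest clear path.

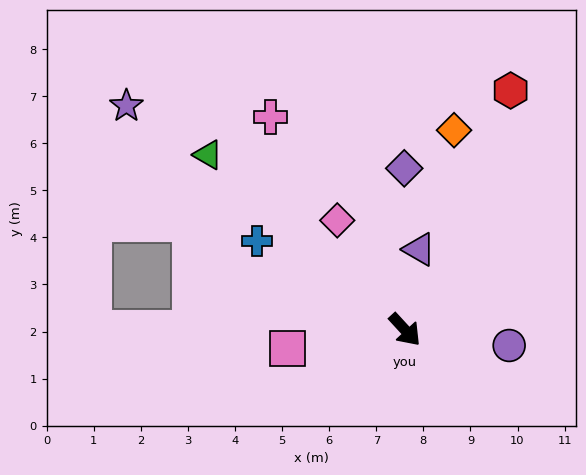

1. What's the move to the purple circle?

turn left 39°, forward 2.2 m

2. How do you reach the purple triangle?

turn left 127°, forward 1.7 m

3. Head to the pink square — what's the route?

turn right 124°, forward 2.5 m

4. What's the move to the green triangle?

turn right 174°, forward 5.6 m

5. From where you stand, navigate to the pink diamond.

turn left 169°, forward 2.7 m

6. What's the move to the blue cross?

turn right 164°, forward 3.7 m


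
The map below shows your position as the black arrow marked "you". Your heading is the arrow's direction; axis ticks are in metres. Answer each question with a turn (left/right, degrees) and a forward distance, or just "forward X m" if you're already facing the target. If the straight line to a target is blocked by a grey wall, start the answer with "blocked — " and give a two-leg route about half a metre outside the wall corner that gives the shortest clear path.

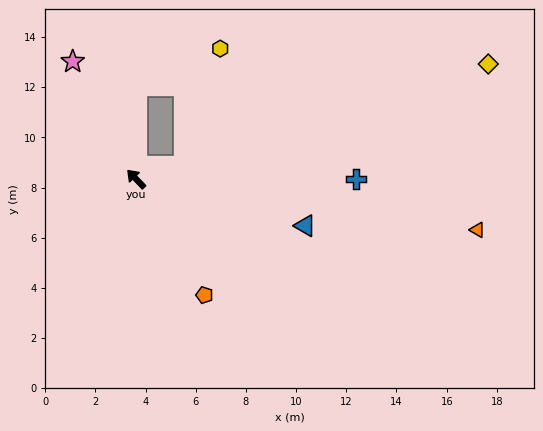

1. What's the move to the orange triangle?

turn right 142°, forward 13.8 m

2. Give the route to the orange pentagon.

turn left 167°, forward 5.4 m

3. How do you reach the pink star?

turn right 16°, forward 5.3 m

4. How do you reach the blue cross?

turn right 134°, forward 8.8 m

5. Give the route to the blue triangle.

turn right 149°, forward 7.0 m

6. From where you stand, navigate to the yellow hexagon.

blocked — turn right 120°, forward 2.0 m, then turn left 59°, forward 4.9 m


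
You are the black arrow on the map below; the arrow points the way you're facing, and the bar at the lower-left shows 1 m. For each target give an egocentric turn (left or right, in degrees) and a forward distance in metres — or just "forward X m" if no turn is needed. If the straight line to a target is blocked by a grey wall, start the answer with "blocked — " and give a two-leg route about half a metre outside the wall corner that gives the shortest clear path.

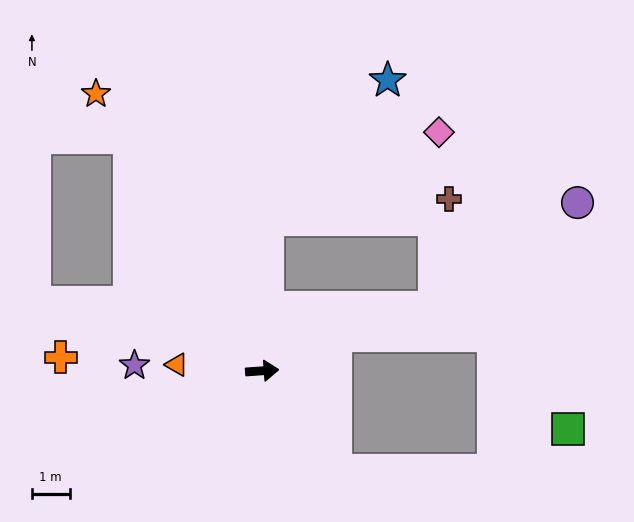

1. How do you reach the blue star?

blocked — turn left 84°, forward 4.0 m, then turn right 38°, forward 4.9 m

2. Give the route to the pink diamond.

blocked — turn left 84°, forward 4.0 m, then turn right 61°, forward 5.1 m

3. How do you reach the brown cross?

blocked — turn left 84°, forward 4.0 m, then turn right 81°, forward 4.8 m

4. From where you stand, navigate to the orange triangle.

turn left 172°, forward 2.3 m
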